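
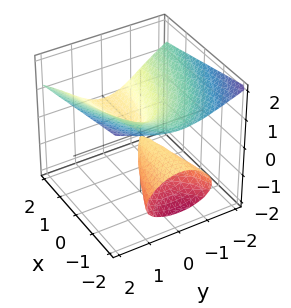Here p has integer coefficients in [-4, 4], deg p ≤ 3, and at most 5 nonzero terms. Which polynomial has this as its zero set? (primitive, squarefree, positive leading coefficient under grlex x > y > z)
z^3 + x*z - y^2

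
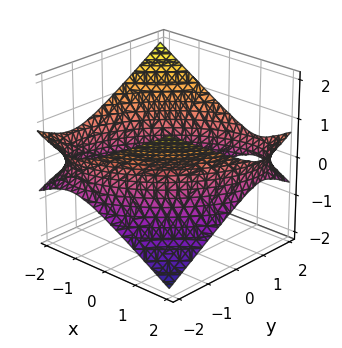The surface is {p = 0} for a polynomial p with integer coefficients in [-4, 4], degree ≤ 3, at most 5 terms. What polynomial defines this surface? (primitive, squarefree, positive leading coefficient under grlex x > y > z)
1. deg p = 2. A generic line meets the surface in up to 2 points.
2. From the visible intercepts: no z-intercept at any integer in the box.
3. Solving for integer coefficients yields p as stated.

x^2 - x*y + y^2 - 3*z^2 - 3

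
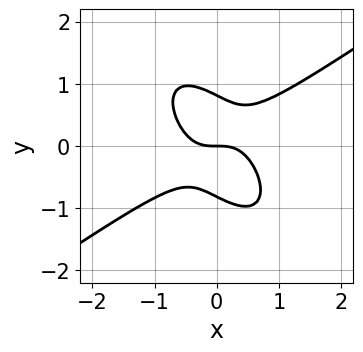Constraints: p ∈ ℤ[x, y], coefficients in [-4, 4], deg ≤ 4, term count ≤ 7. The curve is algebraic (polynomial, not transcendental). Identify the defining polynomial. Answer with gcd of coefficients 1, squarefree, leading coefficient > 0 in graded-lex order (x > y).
3*x^3 - x^2*y - 3*x*y^2 - 3*y^3 + 2*y

(a) deg p = 3. The shape is more complex than any degree-2 curve.
(b) Observable constraints: it crosses the y-axis at the gridline y = 0; one x-axis crossing is at x = 0.
(c) Putting this together gives p.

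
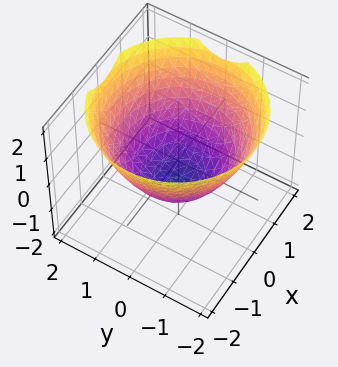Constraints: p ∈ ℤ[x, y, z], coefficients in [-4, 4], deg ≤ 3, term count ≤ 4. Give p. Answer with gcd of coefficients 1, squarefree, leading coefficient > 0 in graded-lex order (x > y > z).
Degree: no degree-1 surface has this shape, so deg p = 2.
Symmetry: every cross-section ⟂ z is a circle, so x, y appear only via x² + y².
Observable constraints: a circular section at z = 1 has radius between 1 and 2; it meets the z-axis at z = -1 (among the integer gridlines).
Assembling these constraints gives the stated polynomial.

2*x^2 + 2*y^2 - 3*z - 3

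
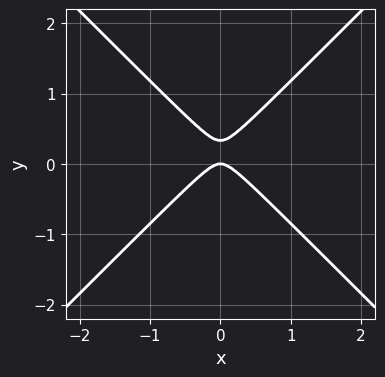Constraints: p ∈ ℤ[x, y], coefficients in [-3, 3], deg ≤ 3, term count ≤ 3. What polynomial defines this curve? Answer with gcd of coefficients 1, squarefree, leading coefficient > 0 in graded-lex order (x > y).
3*x^2 - 3*y^2 + y

First, deg p = 2. No degree-1 curve has this shape.
Then, symmetries: the x ↦ −x reflection is a symmetry, so x appears only in even powers.
Next, from the visible intercepts: one y-axis crossing is at y = 0; it crosses the x-axis at the gridline x = 0.
Finally, fitting integer coefficients to these (and the overall shape) gives p.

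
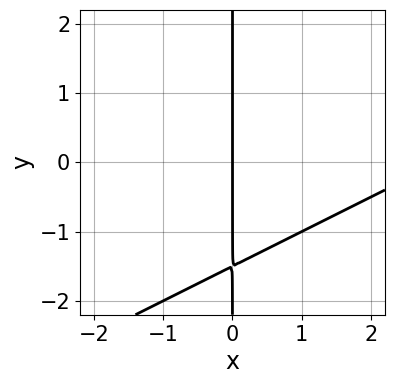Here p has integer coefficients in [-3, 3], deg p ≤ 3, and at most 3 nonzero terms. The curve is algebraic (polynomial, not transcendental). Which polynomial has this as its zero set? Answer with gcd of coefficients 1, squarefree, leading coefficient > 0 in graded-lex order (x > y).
x^2 - 2*x*y - 3*x

(a) Degree: a generic line meets the curve in up to 2 points, so deg p = 2.
(b) From the axis intercepts and sections: the visible y-axis segment lies entirely on the curve; it crosses the x-axis at the gridline x = 0.
(c) These observations pin down the coefficients.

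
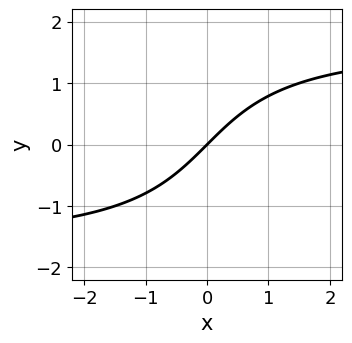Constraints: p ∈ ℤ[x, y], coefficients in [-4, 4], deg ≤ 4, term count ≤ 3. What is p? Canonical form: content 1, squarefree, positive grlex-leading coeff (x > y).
First, the degree is 3 — no degree-2 curve has this shape.
Next, against the integer gridlines: one x-axis crossing is at x = 0; one y-axis crossing is at y = 0.
Finally, matching integer coefficients to the picture gives p.

x*y^2 - 3*x + 3*y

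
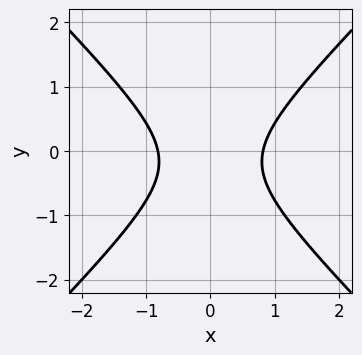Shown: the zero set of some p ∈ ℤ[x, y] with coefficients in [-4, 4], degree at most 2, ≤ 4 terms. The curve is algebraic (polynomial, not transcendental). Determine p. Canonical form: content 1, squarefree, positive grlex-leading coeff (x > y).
3*x^2 - 3*y^2 - y - 2

(a) The degree is 2 — the shape is more complex than any degree-1 curve.
(b) Symmetries: it's symmetric under x → −x, forcing even powers of x.
(c) From the visible intercepts: the curve avoids every integer y-axis point in the box.
(d) Assembling these constraints gives the stated polynomial.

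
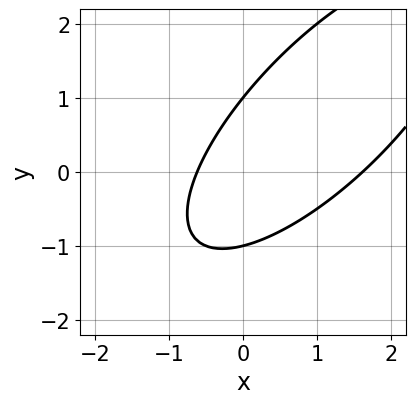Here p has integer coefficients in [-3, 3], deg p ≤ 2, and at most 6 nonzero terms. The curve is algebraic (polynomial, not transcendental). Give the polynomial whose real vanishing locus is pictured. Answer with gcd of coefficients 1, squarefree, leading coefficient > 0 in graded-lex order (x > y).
Degree: a generic line meets the curve in up to 2 points, so deg p = 2.
Checking where it meets the axes: the y-axis gridline crossings are at y ∈ {-1, 1}.
Solving for integer coefficients yields p as stated.

2*x^2 - 3*x*y + 2*y^2 - 2*x - 2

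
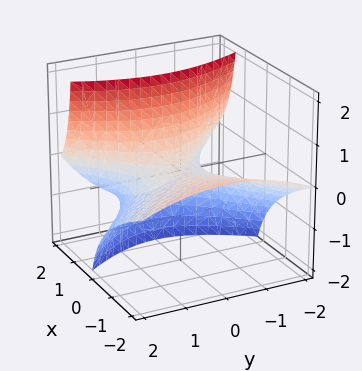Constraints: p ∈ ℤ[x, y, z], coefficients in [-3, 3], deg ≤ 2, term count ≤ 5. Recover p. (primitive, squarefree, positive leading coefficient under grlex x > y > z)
x^2 + 3*x*z - y^2 - 3*z

The degree is 2 — no degree-1 surface has this shape.
Checking where it meets the axes: it meets the x-axis at x = 0 (among the integer gridlines); it crosses the z-axis at the gridline z = 0; it crosses the y-axis at the gridline y = 0.
Solving for integer coefficients yields p as stated.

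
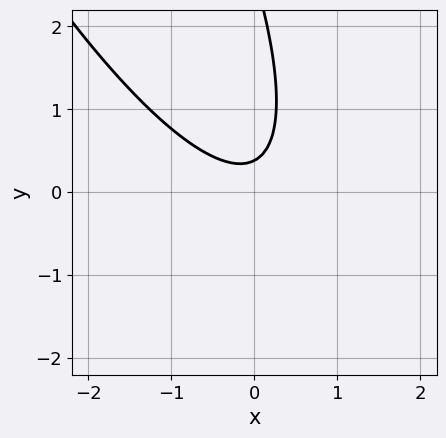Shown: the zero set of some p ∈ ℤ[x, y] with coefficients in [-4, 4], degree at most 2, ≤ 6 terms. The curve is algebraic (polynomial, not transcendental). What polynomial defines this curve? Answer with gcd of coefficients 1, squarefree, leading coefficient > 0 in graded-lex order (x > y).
First, degree: a generic line meets the curve in up to 2 points, so deg p = 2.
Then, against the integer gridlines: the curve avoids every integer x-axis point in the box.
Finally, the integer polynomial consistent with all of this is the stated p.

3*x^2 + 3*x*y + y^2 - 3*y + 1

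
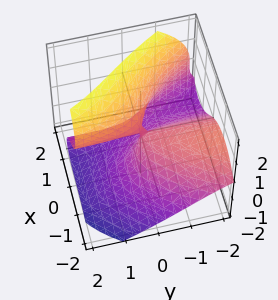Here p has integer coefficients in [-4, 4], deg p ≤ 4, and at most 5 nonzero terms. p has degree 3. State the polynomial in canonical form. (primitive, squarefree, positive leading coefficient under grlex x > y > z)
x^3 - z^3 + 2*x*y + 2*x*z + 2*y*z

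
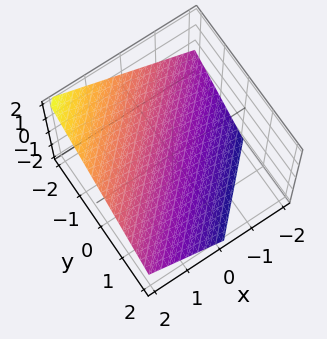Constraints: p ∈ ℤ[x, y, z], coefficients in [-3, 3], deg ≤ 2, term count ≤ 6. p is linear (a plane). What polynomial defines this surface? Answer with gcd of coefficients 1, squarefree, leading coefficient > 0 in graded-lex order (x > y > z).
2*x - 2*y - 3*z - 2

1. Degree: the surface is flat (a plane), so deg p = 1.
2. Reading off the gridlines: it crosses the x-axis at the gridline x = 1; it meets the y-axis at y = -1 (among the integer gridlines).
3. The integer polynomial consistent with all of this is the stated p.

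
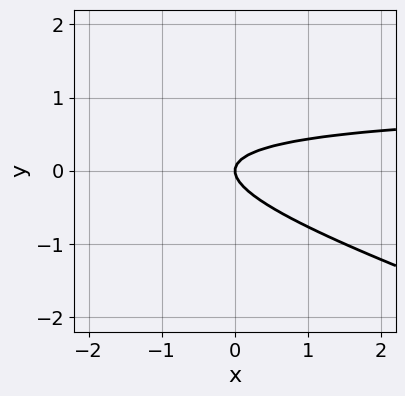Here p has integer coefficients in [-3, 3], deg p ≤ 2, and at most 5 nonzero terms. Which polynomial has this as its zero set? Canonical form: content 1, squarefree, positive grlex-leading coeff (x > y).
deg p = 2. A generic line meets the curve in up to 2 points.
From the visible intercepts: it meets the y-axis at y = 0 (among the integer gridlines); it crosses the x-axis at the gridline x = 0.
The integer polynomial consistent with all of this is the stated p.

x*y + 3*y^2 - x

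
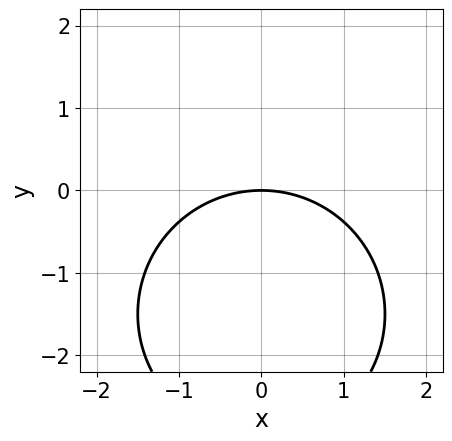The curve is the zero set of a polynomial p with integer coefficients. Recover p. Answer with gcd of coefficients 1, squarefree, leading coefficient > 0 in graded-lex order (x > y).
1. deg p = 2. No degree-1 curve has this shape.
2. Symmetries: the x ↦ −x reflection is a symmetry, so x appears only in even powers.
3. Observable constraints: it crosses the x-axis at the gridline x = 0; it meets the y-axis at y = 0 (among the integer gridlines).
4. Matching integer coefficients to the picture gives p.

x^2 + y^2 + 3*y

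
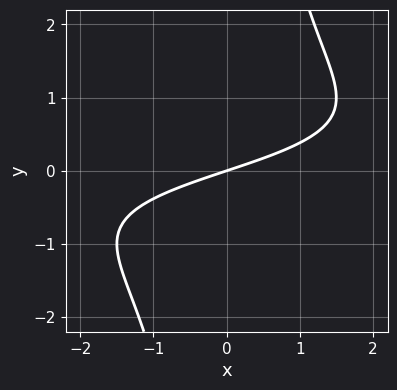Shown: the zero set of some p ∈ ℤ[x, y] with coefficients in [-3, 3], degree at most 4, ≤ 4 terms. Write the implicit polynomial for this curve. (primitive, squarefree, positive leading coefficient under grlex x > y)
1. Degree: the shape is more complex than any degree-2 curve, so deg p = 3.
2. From the axis intercepts and sections: it meets the y-axis at y = 0 (among the integer gridlines); it meets the x-axis at x = 0 (among the integer gridlines).
3. Matching integer coefficients to the picture gives p.

x*y^2 + x - 3*y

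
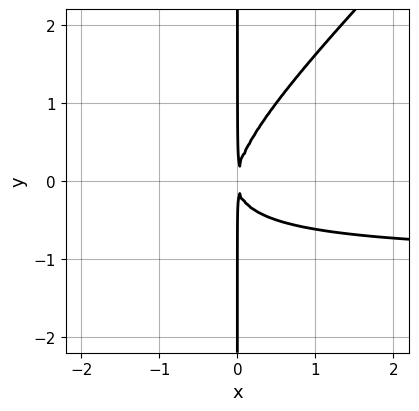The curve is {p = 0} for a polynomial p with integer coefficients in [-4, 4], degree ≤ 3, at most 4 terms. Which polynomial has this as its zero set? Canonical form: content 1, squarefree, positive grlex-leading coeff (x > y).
x^2*y - x*y^2 + x^2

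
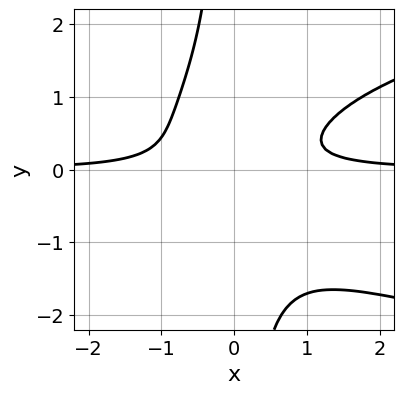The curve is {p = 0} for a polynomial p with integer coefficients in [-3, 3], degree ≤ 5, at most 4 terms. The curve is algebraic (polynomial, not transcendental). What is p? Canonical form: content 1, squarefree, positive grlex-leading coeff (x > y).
First, degree: a generic line meets the curve in up to 4 points, so deg p = 4.
Then, checking where it meets the axes: the curve avoids every integer y-axis point in the box; the curve avoids every integer x-axis point in the box.
Finally, the integer polynomial consistent with all of this is the stated p.

3*x*y^3 - 3*x^2*y + 3*y^2 + 1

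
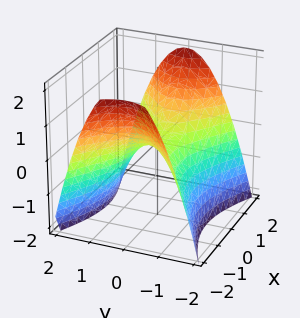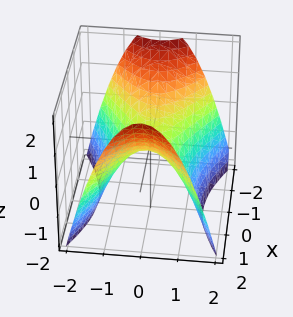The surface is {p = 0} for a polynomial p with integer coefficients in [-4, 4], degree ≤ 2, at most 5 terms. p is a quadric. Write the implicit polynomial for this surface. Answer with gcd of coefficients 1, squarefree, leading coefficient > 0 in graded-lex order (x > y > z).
(a) The degree is 2 — a saddle surface; a quadric.
(b) Symmetries: it's symmetric under x → −x, forcing even powers of x; it's symmetric under y → −y, forcing even powers of y.
(c) Against the integer gridlines: it meets the z-axis at z = 0 (among the integer gridlines); one y-axis crossing is at y = 0; it meets the x-axis at x = 0 (among the integer gridlines).
(d) Fitting integer coefficients to these (and the overall shape) gives p.

x^2 - 2*y^2 - 2*z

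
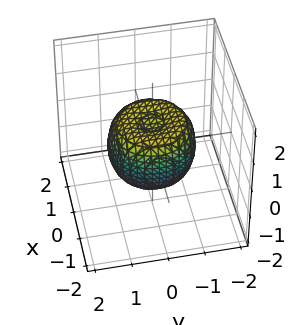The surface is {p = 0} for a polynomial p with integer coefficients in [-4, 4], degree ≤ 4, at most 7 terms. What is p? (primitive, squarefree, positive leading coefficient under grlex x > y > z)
2*x^4 + 4*x^2*y^2 + 2*y^4 - 2*x^2 - 2*y^2 + 2*z^2 - 1

1. Degree: no degree-3 surface has this shape, so deg p = 4.
2. Symmetry: every cross-section ⟂ z is a circle, so x, y appear only via x² + y².
3. Checking where it meets the axes: a circular section at z = 0 has radius between 1 and 2.
4. These observations pin down the coefficients.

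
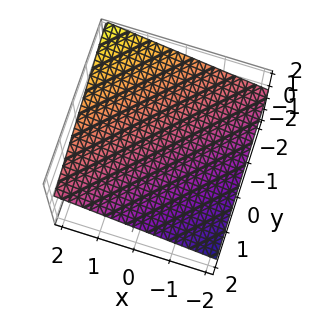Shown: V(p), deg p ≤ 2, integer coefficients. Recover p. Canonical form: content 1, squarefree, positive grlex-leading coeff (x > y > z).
x - y - 3*z + 2

Degree: the surface is flat (a plane), so deg p = 1.
Checking where it meets the axes: one y-axis crossing is at y = 2; one x-axis crossing is at x = -2.
Putting this together gives p.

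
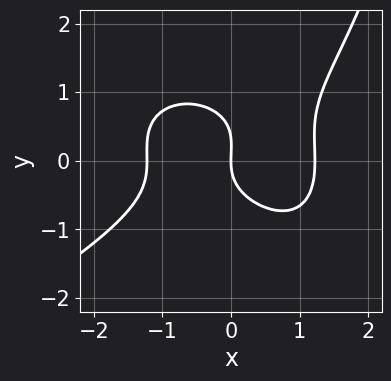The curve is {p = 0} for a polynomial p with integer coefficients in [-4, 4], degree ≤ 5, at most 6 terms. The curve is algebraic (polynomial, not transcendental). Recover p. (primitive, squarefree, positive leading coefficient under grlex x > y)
x*y^3 + 2*x^3 - 3*y^3 + y^2 - 3*x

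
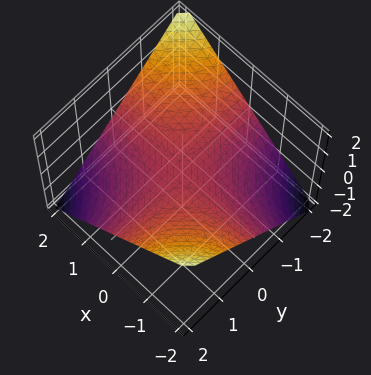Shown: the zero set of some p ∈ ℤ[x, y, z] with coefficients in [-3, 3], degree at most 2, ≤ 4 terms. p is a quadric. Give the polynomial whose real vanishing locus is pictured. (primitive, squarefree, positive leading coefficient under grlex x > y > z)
deg p = 2. A hyperbolic paraboloid; a quadric.
Against the integer gridlines: every point of the y-axis in the box is on the surface; it meets the z-axis at z = 0 (among the integer gridlines); the visible x-axis segment lies entirely on the surface.
The integer polynomial consistent with all of this is the stated p.

x*y + 2*z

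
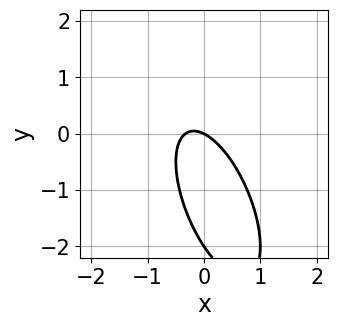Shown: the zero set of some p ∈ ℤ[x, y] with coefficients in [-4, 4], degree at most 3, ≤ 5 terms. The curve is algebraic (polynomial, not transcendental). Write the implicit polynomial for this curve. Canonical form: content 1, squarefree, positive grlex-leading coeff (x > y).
(a) deg p = 2. No degree-1 curve has this shape.
(b) Reading off the gridlines: it meets the x-axis at x = 0 (among the integer gridlines); the y-axis gridline crossings are at y ∈ {-2, 0}.
(c) These observations pin down the coefficients.

3*x^2 + 2*x*y + y^2 + x + 2*y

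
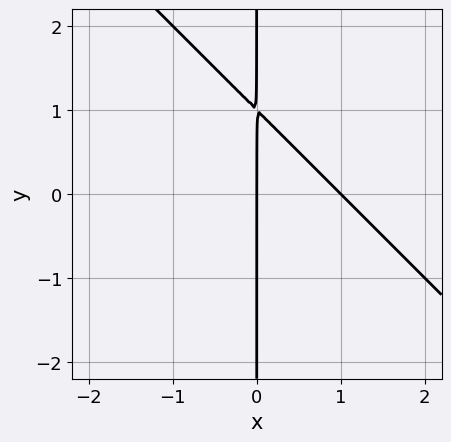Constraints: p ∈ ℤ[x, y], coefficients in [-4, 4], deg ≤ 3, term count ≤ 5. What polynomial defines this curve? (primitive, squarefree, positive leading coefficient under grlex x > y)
1. deg p = 2. No degree-1 curve has this shape.
2. From the visible intercepts: every point of the y-axis in the box is on the curve; the x-axis gridline crossings are at x ∈ {0, 1}.
3. The integer polynomial consistent with all of this is the stated p.

x^2 + x*y - x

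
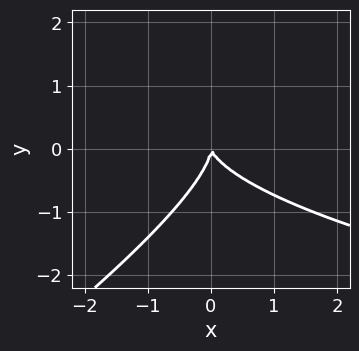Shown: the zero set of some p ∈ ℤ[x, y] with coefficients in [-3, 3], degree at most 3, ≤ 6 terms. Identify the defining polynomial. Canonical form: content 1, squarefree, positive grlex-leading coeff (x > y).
2*x*y^2 - 3*y^3 - 3*x^2 - x*y

1. deg p = 3.
2. Reading off the gridlines: it crosses the x-axis at the gridline x = 0; it crosses the y-axis at the gridline y = 0.
3. Assembling these constraints gives the stated polynomial.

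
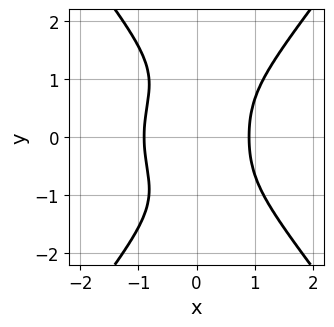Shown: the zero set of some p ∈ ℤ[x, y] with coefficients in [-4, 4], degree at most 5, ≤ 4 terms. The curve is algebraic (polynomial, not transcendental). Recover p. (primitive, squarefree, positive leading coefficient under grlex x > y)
Degree: a generic line meets the curve in up to 4 points, so deg p = 4.
Symmetries: it's symmetric under y → −y, forcing even powers of y.
Reading off the gridlines: it misses every integer gridline on the y-axis.
These observations pin down the coefficients.

3*x^4 - y^4 - 2*x*y^2 - 2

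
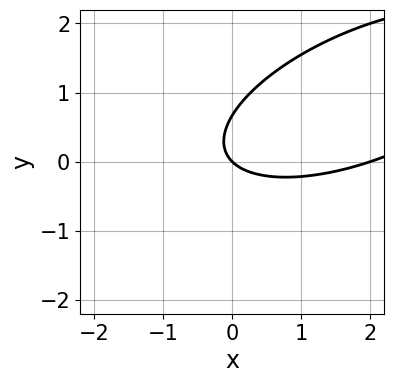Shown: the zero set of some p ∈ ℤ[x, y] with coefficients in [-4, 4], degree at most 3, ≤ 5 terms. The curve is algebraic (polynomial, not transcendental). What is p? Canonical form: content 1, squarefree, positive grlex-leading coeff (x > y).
deg p = 2. The shape is more complex than any degree-1 curve.
Checking where it meets the axes: it crosses the y-axis at the gridline y = 0; the x-axis gridline crossings are at x ∈ {0, 2}.
Putting this together gives p.

x^2 - 2*x*y + 3*y^2 - 2*x - 2*y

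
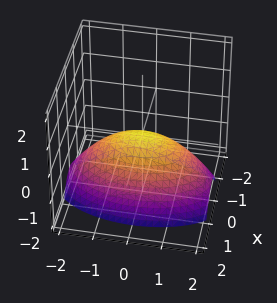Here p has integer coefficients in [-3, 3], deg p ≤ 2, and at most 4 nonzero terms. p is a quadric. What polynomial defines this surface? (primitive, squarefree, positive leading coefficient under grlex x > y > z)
3*x^2 + y^2 + 3*z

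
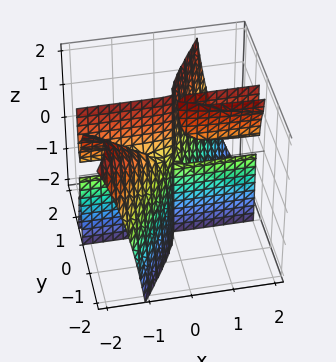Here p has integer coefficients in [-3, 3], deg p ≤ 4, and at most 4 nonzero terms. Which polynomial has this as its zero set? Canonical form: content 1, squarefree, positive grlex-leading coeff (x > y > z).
First, there are 2 components. They look like related sheets of one shape, so recover p as a whole.
Then, degree: no degree-2 surface has this shape, so deg p = 3.
Next, against the integer gridlines: every point of the z-axis in the box is on the surface; every point of the x-axis in the box is on the surface; it crosses the y-axis at the gridline y = 0.
Finally, assembling these constraints gives the stated polynomial.

3*x*y^2 + x*y*z - 2*y^3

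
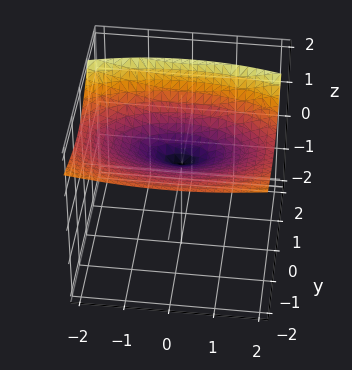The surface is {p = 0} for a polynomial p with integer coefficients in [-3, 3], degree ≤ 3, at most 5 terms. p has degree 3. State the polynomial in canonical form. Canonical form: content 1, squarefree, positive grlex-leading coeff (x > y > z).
2*y*z^2 - 2*z^3 + x^2 + 3*y^2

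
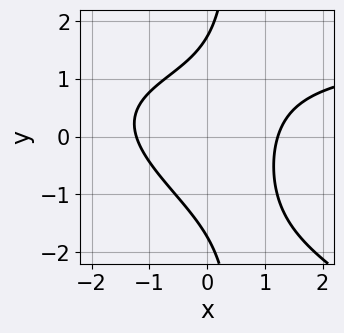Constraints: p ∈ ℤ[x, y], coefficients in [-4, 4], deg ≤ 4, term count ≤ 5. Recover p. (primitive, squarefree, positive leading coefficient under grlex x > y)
Degree: a generic line meets the curve in up to 3 points, so deg p = 3.
The integer polynomial consistent with all of this is the stated p.

x^2*y + 2*x*y^2 - 2*x^2 - y^2 + 3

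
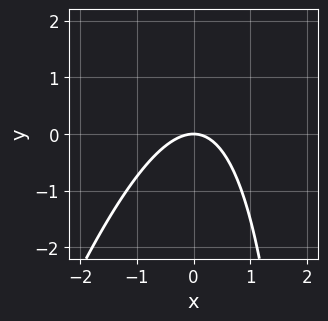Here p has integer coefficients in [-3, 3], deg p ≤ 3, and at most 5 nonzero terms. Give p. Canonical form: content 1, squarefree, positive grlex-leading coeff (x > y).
3*x^2 - x*y + 3*y

The degree is 2 — no degree-1 curve has this shape.
From the axis intercepts and sections: it meets the y-axis at y = 0 (among the integer gridlines); it meets the x-axis at x = 0 (among the integer gridlines).
These observations pin down the coefficients.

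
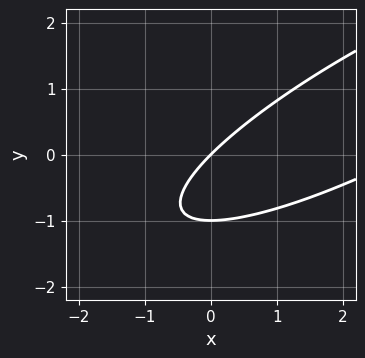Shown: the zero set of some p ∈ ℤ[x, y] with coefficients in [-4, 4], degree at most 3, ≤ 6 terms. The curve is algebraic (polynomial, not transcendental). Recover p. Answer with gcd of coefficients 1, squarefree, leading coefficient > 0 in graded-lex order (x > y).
The degree is 2 — no degree-1 curve has this shape.
From the visible intercepts: among the integer gridlines, it crosses the y-axis at y ∈ {-1, 0}; one x-axis crossing is at x = 0.
Solving for integer coefficients yields p as stated.

x^2 - 3*x*y + 3*y^2 - 3*x + 3*y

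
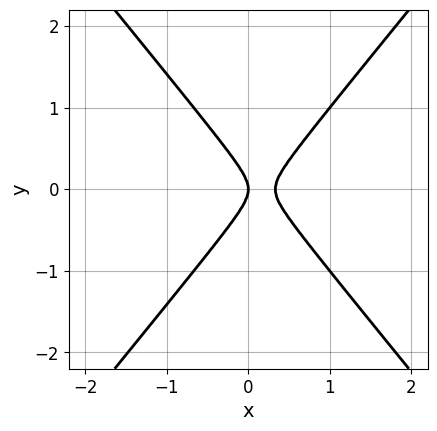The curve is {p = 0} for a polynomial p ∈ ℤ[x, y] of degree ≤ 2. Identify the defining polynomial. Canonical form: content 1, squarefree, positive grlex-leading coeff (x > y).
3*x^2 - 2*y^2 - x

(a) Degree: the shape is more complex than any degree-1 curve, so deg p = 2.
(b) Symmetries: the y ↦ −y reflection is a symmetry, so y appears only in even powers.
(c) From the visible intercepts: it meets the x-axis at x = 0 (among the integer gridlines); it meets the y-axis at y = 0 (among the integer gridlines).
(d) Solving for integer coefficients yields p as stated.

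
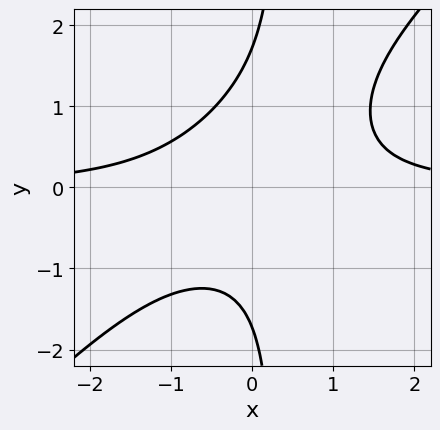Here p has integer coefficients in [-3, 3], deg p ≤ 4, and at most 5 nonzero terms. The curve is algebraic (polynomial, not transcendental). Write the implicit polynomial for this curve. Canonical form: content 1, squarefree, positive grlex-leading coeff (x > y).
3*x^2*y - 3*x*y^2 + y^2 - 3

First, degree: the shape is more complex than any degree-2 curve, so deg p = 3.
Next, observable constraints: the curve avoids every integer x-axis point in the box.
Finally, matching integer coefficients to the picture gives p.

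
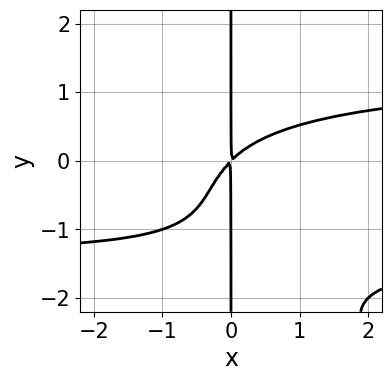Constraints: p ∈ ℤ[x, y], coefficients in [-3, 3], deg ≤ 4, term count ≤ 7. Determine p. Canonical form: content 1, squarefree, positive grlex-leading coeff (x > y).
x^2*y^2 + x*y^3 + 2*x*y^2 - 2*x^2 + 2*x*y

1. deg p = 4. No degree-3 curve has this shape.
2. Observable constraints: the visible y-axis segment lies entirely on the curve.
3. Matching integer coefficients to the picture gives p.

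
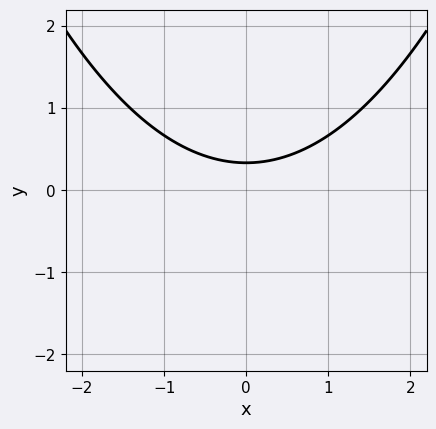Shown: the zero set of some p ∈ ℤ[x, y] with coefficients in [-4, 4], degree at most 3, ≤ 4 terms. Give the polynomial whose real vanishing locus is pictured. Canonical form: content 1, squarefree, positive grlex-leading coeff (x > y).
x^2 - 3*y + 1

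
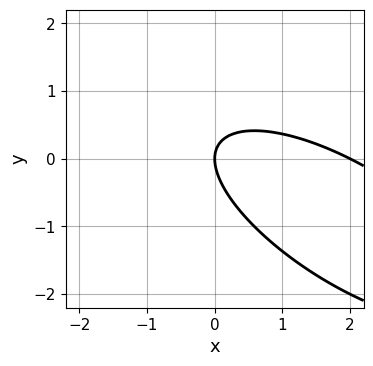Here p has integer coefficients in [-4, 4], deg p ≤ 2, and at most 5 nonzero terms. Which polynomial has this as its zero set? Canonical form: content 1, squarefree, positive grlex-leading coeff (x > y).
1. The degree is 2 — the shape is more complex than any degree-1 curve.
2. From the visible intercepts: the x-axis gridline crossings are at x ∈ {0, 2}; it crosses the y-axis at the gridline y = 0.
3. Matching integer coefficients to the picture gives p.

x^2 + 2*x*y + 2*y^2 - 2*x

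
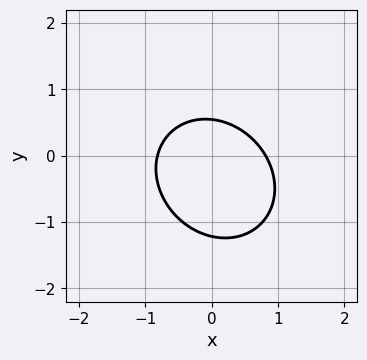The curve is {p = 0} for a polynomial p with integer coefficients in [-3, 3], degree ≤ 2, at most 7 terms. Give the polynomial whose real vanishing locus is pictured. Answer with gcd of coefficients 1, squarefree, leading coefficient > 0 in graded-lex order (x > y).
3*x^2 + x*y + 3*y^2 + 2*y - 2

(a) Degree: no degree-1 curve has this shape, so deg p = 2.
(b) Matching integer coefficients to the picture gives p.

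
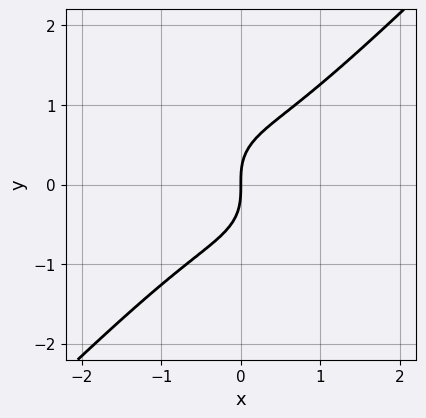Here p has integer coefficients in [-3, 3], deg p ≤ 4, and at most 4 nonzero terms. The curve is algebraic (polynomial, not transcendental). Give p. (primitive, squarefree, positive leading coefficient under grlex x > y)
First, the degree is 3 — no degree-2 curve has this shape.
Then, reading off the gridlines: one y-axis crossing is at y = 0; one x-axis crossing is at x = 0.
Finally, matching integer coefficients to the picture gives p.

x^3 - y^3 + x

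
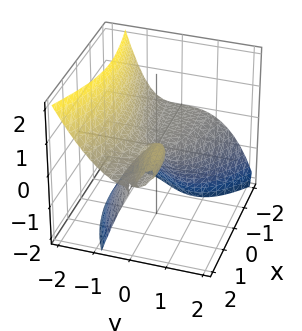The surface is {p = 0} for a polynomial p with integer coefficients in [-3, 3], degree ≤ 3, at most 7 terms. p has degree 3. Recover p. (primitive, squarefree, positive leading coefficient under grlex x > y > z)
1. The degree is 3 — the shape is more complex than any degree-2 surface.
2. Against the integer gridlines: it meets the z-axis at z = 0 (among the integer gridlines); it crosses the y-axis at the gridline y = 0.
3. Together with the visible shape, these determine p as stated. Check: (-2, 0, 0) on the x-axis lies on the surface, and p(-2, 0, 0) = 0. ✓

x^2*z - 2*x*y*z + 3*y^3 - 2*x*z + 2*z^2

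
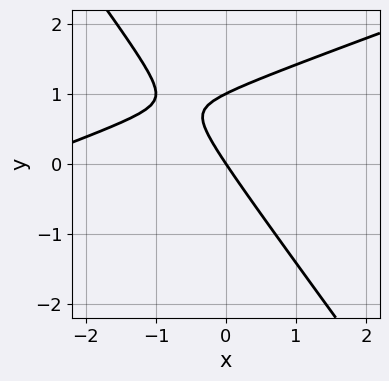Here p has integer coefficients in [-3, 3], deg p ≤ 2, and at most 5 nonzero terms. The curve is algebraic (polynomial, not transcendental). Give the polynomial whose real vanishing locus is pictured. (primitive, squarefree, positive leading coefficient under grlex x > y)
The degree is 2 — a generic line meets the curve in up to 2 points.
Observable constraints: one x-axis crossing is at x = 0; the y-axis gridline crossings are at y ∈ {0, 1}.
Assembling these constraints gives the stated polynomial.

x^2 - 2*x*y - 2*y^2 + 3*x + 2*y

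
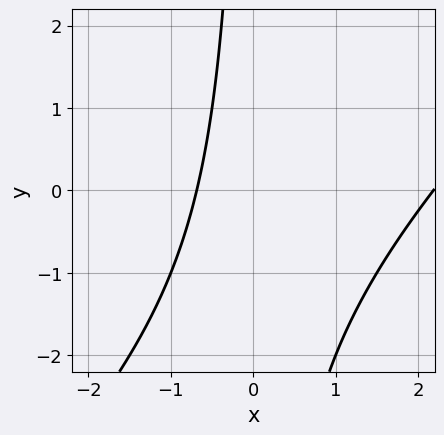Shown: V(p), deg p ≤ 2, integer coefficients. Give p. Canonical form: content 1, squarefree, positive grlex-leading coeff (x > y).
Degree: no degree-1 curve has this shape, so deg p = 2.
Against the integer gridlines: it misses every integer gridline on the y-axis.
Solving for integer coefficients yields p as stated.

2*x^2 - 2*x*y - 3*x - 3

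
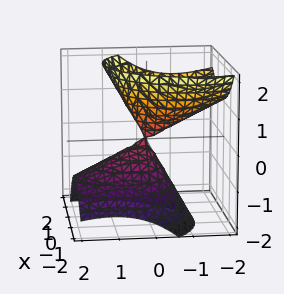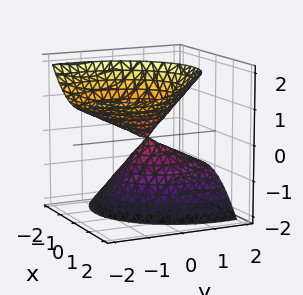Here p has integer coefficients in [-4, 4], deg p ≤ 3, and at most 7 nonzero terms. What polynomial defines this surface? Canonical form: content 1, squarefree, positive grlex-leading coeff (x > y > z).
There are 2 components. They look like related sheets of one shape, so recover p as a whole.
The degree is 2 — no degree-1 surface has this shape.
Against the integer gridlines: it crosses the z-axis at the gridline z = 0; one x-axis crossing is at x = 0; one y-axis crossing is at y = 0.
These observations pin down the coefficients.

3*x^2 - 2*x*z + 2*y^2 + 3*y*z - 2*z^2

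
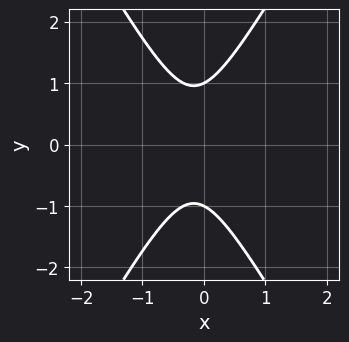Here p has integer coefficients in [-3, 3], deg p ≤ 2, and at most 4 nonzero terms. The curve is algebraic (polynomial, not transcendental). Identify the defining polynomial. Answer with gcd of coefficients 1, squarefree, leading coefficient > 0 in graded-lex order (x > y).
1. Degree: no degree-1 curve has this shape, so deg p = 2.
2. Symmetries: it's symmetric under y → −y, forcing even powers of y.
3. From the visible intercepts: the curve avoids every integer x-axis point in the box; the y-axis gridline crossings are at y ∈ {-1, 1}.
4. Assembling these constraints gives the stated polynomial.

3*x^2 - y^2 + x + 1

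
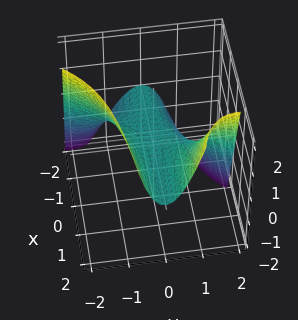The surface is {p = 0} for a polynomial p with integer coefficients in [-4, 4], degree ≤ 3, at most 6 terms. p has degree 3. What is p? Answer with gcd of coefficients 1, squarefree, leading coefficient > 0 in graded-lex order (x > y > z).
1. Degree: a generic line meets the surface in up to 3 points, so deg p = 3.
2. Reading off the gridlines: every point of the x-axis in the box is on the surface; the y-axis gridline crossings are at y ∈ {0, 1}; it meets the z-axis at z = 0 (among the integer gridlines).
3. Assembling these constraints gives the stated polynomial.

2*x*y^2 - y^3 + y^2 - 2*z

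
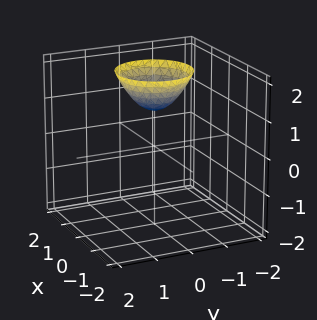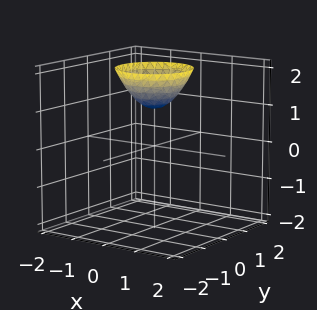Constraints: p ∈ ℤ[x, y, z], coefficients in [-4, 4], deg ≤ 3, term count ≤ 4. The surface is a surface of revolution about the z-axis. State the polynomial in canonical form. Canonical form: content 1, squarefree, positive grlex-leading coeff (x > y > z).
x^2 + y^2 - z + 1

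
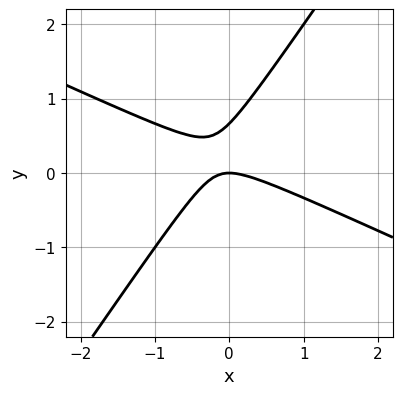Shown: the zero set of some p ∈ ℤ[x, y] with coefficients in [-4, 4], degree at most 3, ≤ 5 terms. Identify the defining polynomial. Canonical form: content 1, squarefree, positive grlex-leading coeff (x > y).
(a) Degree: a generic line meets the curve in up to 2 points, so deg p = 2.
(b) From the visible intercepts: one y-axis crossing is at y = 0; it crosses the x-axis at the gridline x = 0.
(c) Together with the visible shape, these determine p as stated.

2*x^2 + 3*x*y - 3*y^2 + 2*y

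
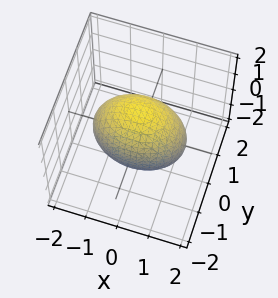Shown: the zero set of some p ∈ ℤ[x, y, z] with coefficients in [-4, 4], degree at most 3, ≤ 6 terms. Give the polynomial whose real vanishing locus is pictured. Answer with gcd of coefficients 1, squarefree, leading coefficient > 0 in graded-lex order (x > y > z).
(a) Degree: bounded and convex; a quadric, so deg p = 2.
(b) Symmetries: mirror symmetry x ↦ −x ⇒ only even powers of x; the z ↦ −z reflection is a symmetry, so z appears only in even powers; it's symmetric under y → −y, forcing even powers of y.
(c) From the visible intercepts: the y-axis gridline crossings are at y ∈ {-1, 1}.
(d) Fitting integer coefficients to these (and the overall shape) gives p.

x^2 + 2*y^2 + z^2 - 2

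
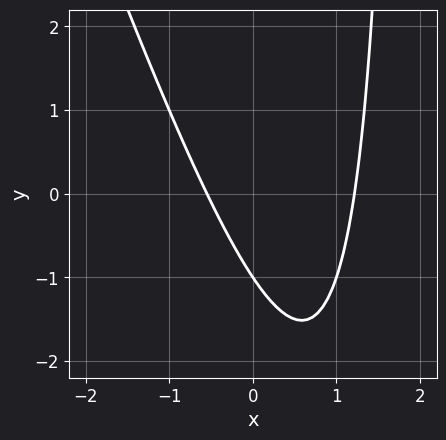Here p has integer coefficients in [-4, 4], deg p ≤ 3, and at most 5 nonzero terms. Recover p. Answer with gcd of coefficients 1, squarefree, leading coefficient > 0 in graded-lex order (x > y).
deg p = 2.
Observable constraints: it meets the y-axis at y = -1 (among the integer gridlines).
Putting this together gives p.

3*x^2 + x*y - 2*x - 2*y - 2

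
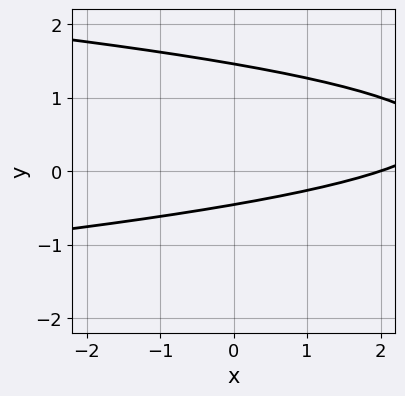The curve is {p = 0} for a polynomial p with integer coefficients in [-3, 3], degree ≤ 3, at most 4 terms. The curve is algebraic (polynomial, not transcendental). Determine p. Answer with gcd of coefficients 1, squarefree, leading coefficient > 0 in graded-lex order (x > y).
3*y^2 + x - 3*y - 2

(a) deg p = 2.
(b) Observable constraints: it meets the x-axis at x = 2 (among the integer gridlines).
(c) Putting this together gives p.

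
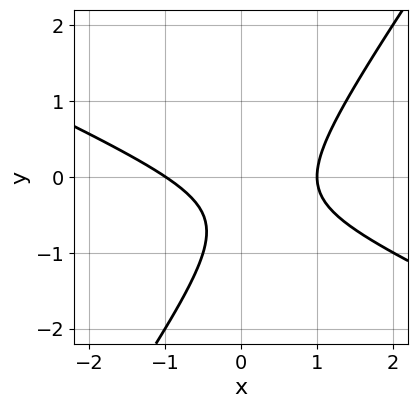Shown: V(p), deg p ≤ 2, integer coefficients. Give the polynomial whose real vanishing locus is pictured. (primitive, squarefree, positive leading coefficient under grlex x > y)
2*x^2 + 3*x*y - 3*y^2 - 3*y - 2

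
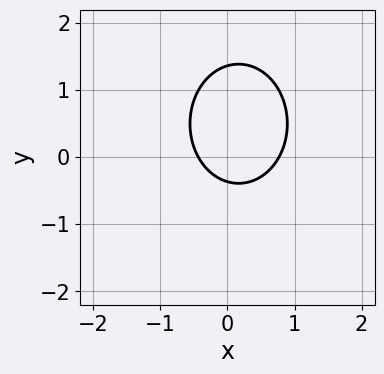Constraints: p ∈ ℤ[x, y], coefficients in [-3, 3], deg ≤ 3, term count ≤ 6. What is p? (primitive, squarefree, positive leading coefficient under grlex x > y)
1. The degree is 2 — the shape is more complex than any degree-1 curve.
2. Solving for integer coefficients yields p as stated.

3*x^2 + 2*y^2 - x - 2*y - 1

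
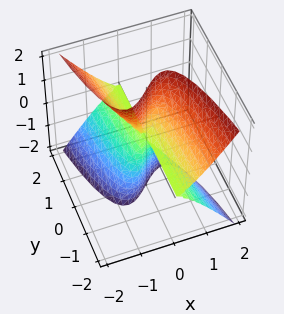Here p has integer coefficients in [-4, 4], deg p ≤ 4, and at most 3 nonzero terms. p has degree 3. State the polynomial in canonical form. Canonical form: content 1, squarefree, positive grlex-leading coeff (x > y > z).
3*x^3 - x*z^2 + y*z^2

deg p = 3.
Reading off the gridlines: it meets the x-axis at x = 0 (among the integer gridlines); the visible y-axis segment lies entirely on the surface; every point of the z-axis in the box is on the surface.
Fitting integer coefficients to these (and the overall shape) gives p.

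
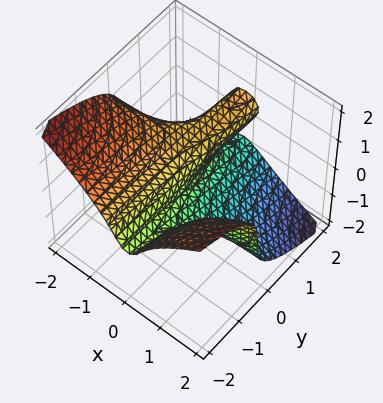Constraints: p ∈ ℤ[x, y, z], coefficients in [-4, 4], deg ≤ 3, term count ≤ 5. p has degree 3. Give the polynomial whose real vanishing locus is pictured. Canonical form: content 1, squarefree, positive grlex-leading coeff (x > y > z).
3*x^2*y + 3*z^3 - y*z + 2*x

(a) Degree: a generic line meets the surface in up to 3 points, so deg p = 3.
(b) Observable constraints: every point of the y-axis in the box is on the surface; one z-axis crossing is at z = 0.
(c) These observations pin down the coefficients.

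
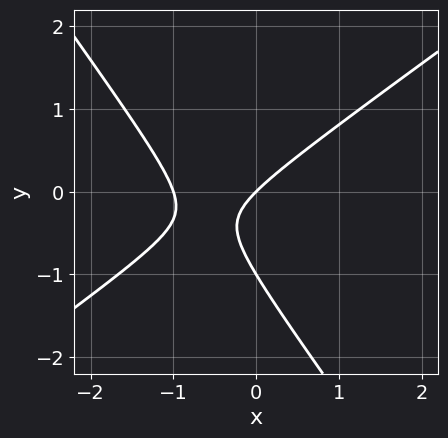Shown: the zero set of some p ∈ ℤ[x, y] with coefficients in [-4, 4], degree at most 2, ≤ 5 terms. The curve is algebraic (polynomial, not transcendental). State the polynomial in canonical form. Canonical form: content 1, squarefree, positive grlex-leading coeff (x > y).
(a) Degree: the shape is more complex than any degree-1 curve, so deg p = 2.
(b) Against the integer gridlines: among the integer gridlines, it crosses the x-axis at x ∈ {-1, 0}; the y-axis gridline crossings are at y ∈ {-1, 0}.
(c) Together with the visible shape, these determine p as stated.

3*x^2 - 2*x*y - 3*y^2 + 3*x - 3*y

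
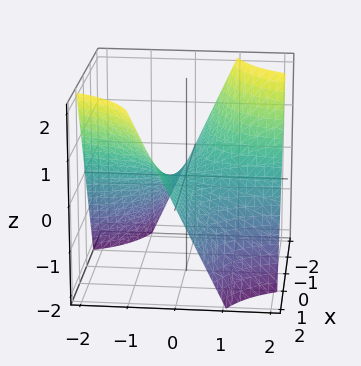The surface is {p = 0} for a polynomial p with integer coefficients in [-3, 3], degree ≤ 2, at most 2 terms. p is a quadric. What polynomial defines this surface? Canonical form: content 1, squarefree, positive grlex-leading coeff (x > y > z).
1. Degree: a saddle surface; a quadric, so deg p = 2.
2. Checking where it meets the axes: one z-axis crossing is at z = 0; the visible y-axis segment lies entirely on the surface.
3. Assembling these constraints gives the stated polynomial. Check: (-1, 0, 0) on the x-axis lies on the surface, and p(-1, 0, 0) = 0. ✓

x*y + z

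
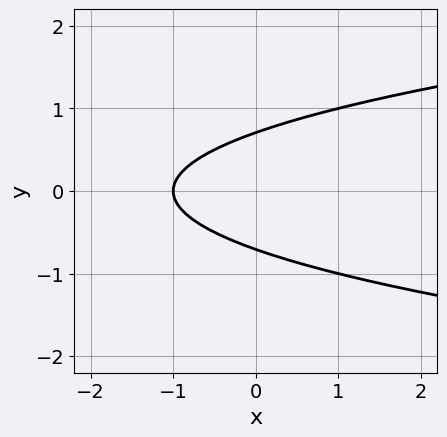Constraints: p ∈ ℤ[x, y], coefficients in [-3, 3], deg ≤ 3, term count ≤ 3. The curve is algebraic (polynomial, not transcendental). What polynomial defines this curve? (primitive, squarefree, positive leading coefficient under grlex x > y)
2*y^2 - x - 1

1. Degree: a generic line meets the curve in up to 2 points, so deg p = 2.
2. Symmetries: the y ↦ −y reflection is a symmetry, so y appears only in even powers.
3. Against the integer gridlines: it crosses the x-axis at the gridline x = -1.
4. Together with the visible shape, these determine p as stated.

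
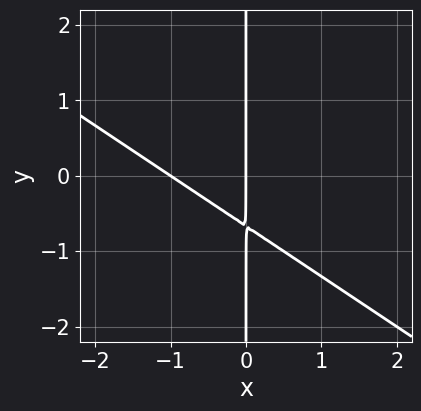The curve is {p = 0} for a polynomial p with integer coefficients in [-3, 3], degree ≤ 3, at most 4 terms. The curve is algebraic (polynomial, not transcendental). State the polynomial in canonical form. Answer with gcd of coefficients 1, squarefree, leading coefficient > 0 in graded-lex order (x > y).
2*x^2 + 3*x*y + 2*x

(a) deg p = 2. A generic line meets the curve in up to 2 points.
(b) Reading off the gridlines: the x-axis gridline crossings are at x ∈ {-1, 0}; every point of the y-axis in the box is on the curve.
(c) Matching integer coefficients to the picture gives p.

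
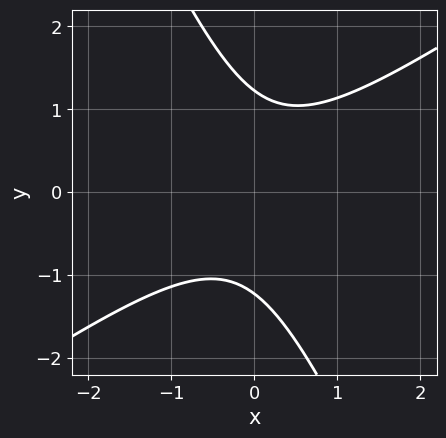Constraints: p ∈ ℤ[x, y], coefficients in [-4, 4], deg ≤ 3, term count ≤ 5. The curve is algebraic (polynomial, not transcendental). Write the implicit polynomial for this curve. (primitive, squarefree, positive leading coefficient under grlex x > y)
(a) The degree is 2 — a generic line meets the curve in up to 2 points.
(b) Reading off the gridlines: no x-intercept at any integer in the box.
(c) The integer polynomial consistent with all of this is the stated p.

3*x^2 - 3*x*y - 2*y^2 + 3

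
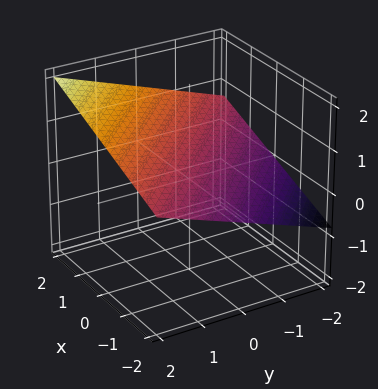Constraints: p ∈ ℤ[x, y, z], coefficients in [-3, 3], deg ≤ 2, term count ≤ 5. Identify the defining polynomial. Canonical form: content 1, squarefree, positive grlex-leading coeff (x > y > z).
1. Degree: every cross-section is a straight line — this is a plane, so deg p = 1.
2. Observable constraints: one x-axis crossing is at x = -2; it crosses the y-axis at the gridline y = -2.
3. Matching integer coefficients to the picture gives p.

x + y - 3*z + 2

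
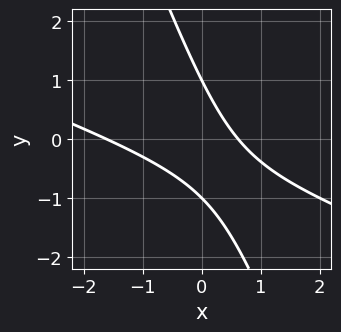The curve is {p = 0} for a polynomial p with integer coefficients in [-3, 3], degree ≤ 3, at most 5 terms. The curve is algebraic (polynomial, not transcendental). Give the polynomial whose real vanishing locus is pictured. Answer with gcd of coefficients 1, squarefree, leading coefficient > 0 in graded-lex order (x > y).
x^2 + 3*x*y + y^2 + x - 1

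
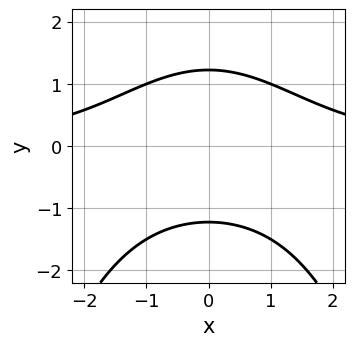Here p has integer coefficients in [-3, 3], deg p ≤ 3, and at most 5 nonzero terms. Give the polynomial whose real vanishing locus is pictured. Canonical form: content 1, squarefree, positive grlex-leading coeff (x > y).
x^2*y + 2*y^2 - 3

deg p = 3.
Symmetries: it's symmetric under x → −x, forcing even powers of x.
Observable constraints: no x-intercept at any integer in the box.
Together with the visible shape, these determine p as stated.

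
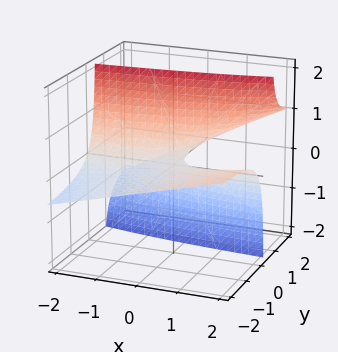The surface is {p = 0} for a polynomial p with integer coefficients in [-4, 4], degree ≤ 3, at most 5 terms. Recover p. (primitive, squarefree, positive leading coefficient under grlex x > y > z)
First, deg p = 2. The shape is more complex than any degree-1 surface.
Next, against the integer gridlines: the visible y-axis segment lies entirely on the surface; the visible x-axis segment lies entirely on the surface; it crosses the z-axis at the gridline z = 0.
Finally, fitting integer coefficients to these (and the overall shape) gives p.

x*y - 3*y*z + 2*z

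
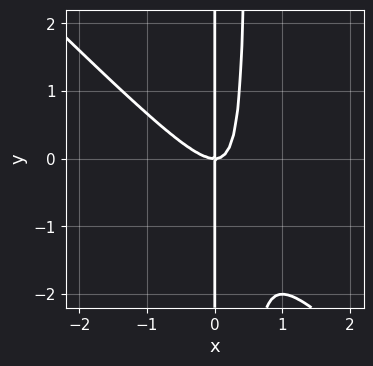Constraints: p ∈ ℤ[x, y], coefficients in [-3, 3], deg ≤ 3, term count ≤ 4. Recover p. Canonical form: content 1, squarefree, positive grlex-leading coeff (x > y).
(a) deg p = 3.
(b) From the visible intercepts: the visible y-axis segment lies entirely on the curve; it meets the x-axis at x = 0 (among the integer gridlines).
(c) The integer polynomial consistent with all of this is the stated p.

2*x^3 + 2*x^2*y - x*y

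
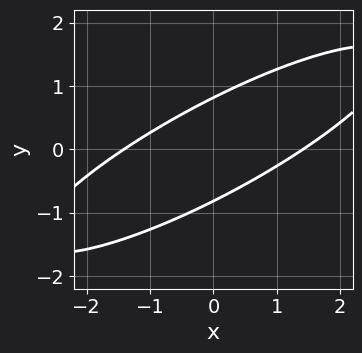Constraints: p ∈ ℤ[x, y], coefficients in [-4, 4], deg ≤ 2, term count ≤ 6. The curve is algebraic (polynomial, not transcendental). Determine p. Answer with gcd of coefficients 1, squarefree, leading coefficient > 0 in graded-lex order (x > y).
x^2 - 3*x*y + 3*y^2 - 2

1. The degree is 2 — no degree-1 curve has this shape.
2. Putting this together gives p.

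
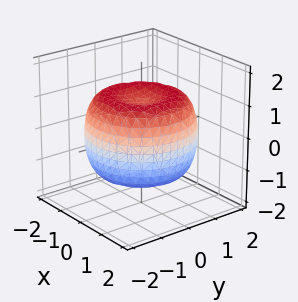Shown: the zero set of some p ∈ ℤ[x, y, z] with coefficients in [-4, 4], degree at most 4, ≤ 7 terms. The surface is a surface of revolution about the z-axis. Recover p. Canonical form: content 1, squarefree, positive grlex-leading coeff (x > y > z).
1. The degree is 4 — the shape is more complex than any degree-3 surface.
2. By symmetry, the z-axis is an axis of rotation, so x and y enter only as x² + y².
3. From the axis intercepts and sections: a circular section at z = 1 has radius between 1 and 2; the z-axis gridline crossings are at z ∈ {-1, 1}.
4. Putting this together gives p.

x^4 + 2*x^2*y^2 + y^4 - 2*x^2 - 2*y^2 + 2*z^2 - 2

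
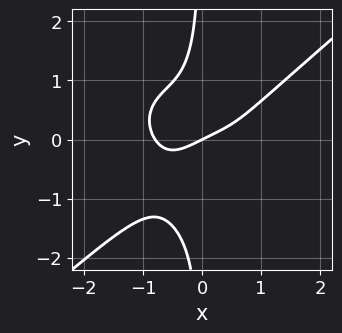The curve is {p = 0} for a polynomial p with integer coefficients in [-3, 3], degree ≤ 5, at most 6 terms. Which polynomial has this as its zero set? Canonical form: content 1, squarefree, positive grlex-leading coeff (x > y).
2*x^4 - 3*x*y^3 - 2*x*y^2 + x - 2*y

1. deg p = 4. The shape is more complex than any degree-3 curve.
2. Observable constraints: it crosses the y-axis at the gridline y = 0; it meets the x-axis at x = 0 (among the integer gridlines).
3. The integer polynomial consistent with all of this is the stated p.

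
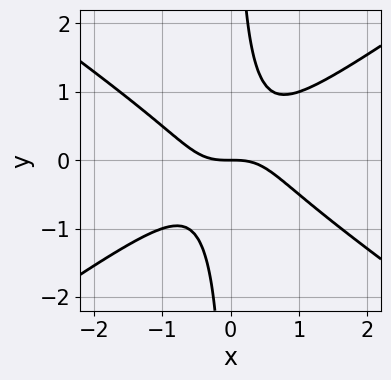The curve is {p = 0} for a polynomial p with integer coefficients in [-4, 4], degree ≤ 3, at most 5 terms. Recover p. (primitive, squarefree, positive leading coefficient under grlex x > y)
x^3 - 2*x*y^2 + y

(a) deg p = 3. The shape is more complex than any degree-2 curve.
(b) From the axis intercepts and sections: it crosses the y-axis at the gridline y = 0; it crosses the x-axis at the gridline x = 0.
(c) Together with the visible shape, these determine p as stated.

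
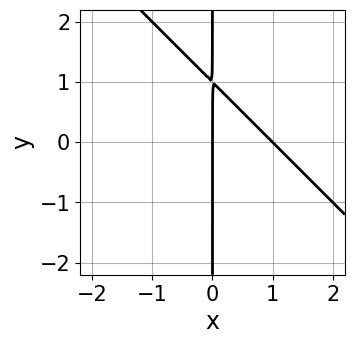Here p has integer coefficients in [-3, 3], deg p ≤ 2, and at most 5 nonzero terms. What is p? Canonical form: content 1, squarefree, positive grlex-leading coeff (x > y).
x^2 + x*y - x

(a) Degree: no degree-1 curve has this shape, so deg p = 2.
(b) Checking where it meets the axes: among the integer gridlines, it crosses the x-axis at x ∈ {0, 1}; the visible y-axis segment lies entirely on the curve.
(c) Putting this together gives p.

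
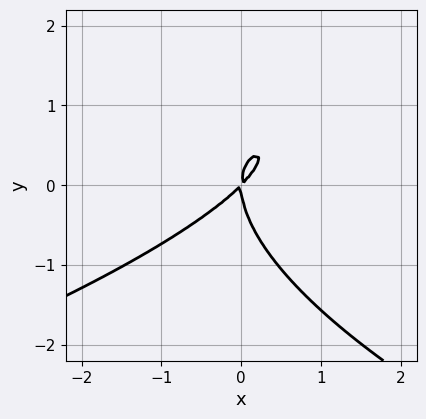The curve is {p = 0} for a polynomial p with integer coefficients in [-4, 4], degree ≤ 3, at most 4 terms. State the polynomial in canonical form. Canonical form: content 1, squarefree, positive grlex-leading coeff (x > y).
2*y^3 + 3*x^2 - 3*x*y

deg p = 3.
Against the integer gridlines: it crosses the y-axis at the gridline y = 0; it crosses the x-axis at the gridline x = 0.
Assembling these constraints gives the stated polynomial.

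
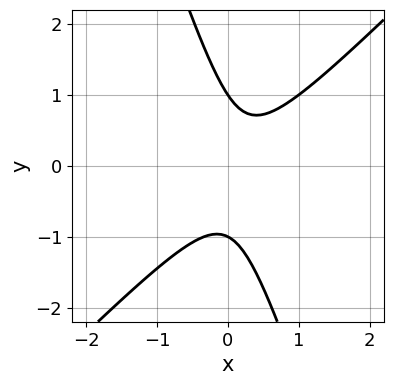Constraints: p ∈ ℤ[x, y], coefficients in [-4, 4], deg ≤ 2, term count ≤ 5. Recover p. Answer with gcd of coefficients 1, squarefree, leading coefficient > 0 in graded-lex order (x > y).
(a) Degree: the shape is more complex than any degree-1 curve, so deg p = 2.
(b) From the visible intercepts: the y-axis gridline crossings are at y ∈ {-1, 1}; the curve avoids every integer x-axis point in the box.
(c) Fitting integer coefficients to these (and the overall shape) gives p.

3*x^2 - 2*x*y - y^2 - x + 1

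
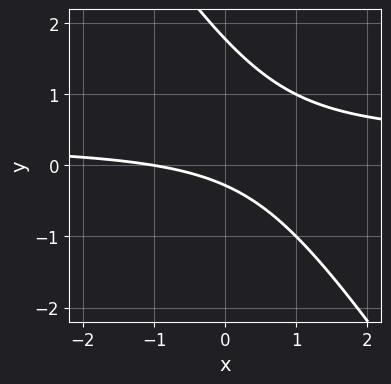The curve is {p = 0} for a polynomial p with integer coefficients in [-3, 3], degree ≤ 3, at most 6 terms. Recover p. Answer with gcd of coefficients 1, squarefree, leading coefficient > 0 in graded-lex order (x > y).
1. Degree: no degree-1 curve has this shape, so deg p = 2.
2. Reading off the gridlines: it crosses the x-axis at the gridline x = -1.
3. The integer polynomial consistent with all of this is the stated p.

3*x*y + 2*y^2 - x - 3*y - 1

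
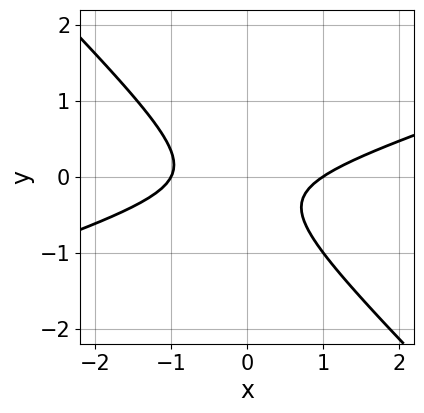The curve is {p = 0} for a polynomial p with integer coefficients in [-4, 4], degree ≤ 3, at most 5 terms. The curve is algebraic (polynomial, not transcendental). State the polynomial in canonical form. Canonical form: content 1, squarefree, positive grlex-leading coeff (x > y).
First, degree: the shape is more complex than any degree-1 curve, so deg p = 2.
Next, from the visible intercepts: the x-axis gridline crossings are at x ∈ {-1, 1}; it misses every integer gridline on the y-axis.
Finally, putting this together gives p.

x^2 - 2*x*y - 3*y^2 - y - 1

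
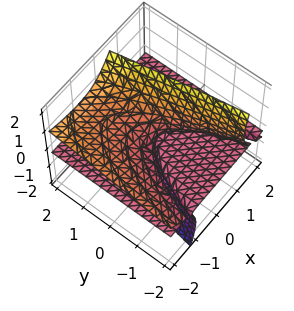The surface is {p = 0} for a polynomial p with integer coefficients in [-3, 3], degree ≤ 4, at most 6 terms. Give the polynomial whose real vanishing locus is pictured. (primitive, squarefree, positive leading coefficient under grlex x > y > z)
1. deg p = 3.
2. From the visible intercepts: the visible y-axis segment lies entirely on the surface; one z-axis crossing is at z = 0.
3. Solving for integer coefficients yields p as stated.

x^2*z + 2*x*z^2 - z^3 + y*z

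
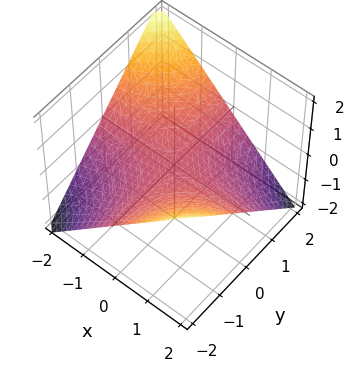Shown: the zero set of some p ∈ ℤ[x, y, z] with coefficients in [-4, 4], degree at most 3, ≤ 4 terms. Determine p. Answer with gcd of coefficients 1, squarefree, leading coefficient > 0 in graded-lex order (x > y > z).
First, deg p = 2. A saddle surface; a quadric.
Next, from the axis intercepts and sections: every point of the y-axis in the box is on the surface; it meets the z-axis at z = 0 (among the integer gridlines); every point of the x-axis in the box is on the surface.
Finally, matching integer coefficients to the picture gives p.

x*y + 2*z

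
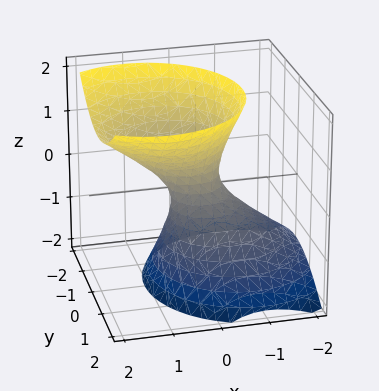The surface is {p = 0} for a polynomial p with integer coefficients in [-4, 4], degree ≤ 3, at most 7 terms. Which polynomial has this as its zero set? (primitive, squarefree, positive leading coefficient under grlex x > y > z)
1. deg p = 2.
2. Checking where it meets the axes: no z-intercept at any integer in the box.
3. The integer polynomial consistent with all of this is the stated p.

3*x^2 - 3*x*z + 3*y^2 - 2*z^2 - 1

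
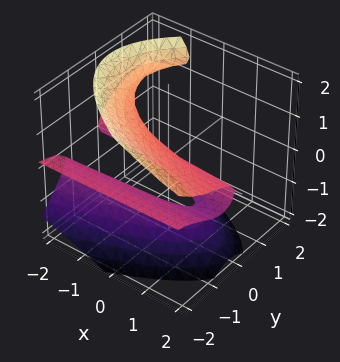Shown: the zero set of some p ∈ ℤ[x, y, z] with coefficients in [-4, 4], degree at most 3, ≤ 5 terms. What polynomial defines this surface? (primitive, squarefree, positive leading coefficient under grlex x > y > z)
3*x*z^2 - 3*y^2*z + 3*z^3 + 2*y^2 + 3*y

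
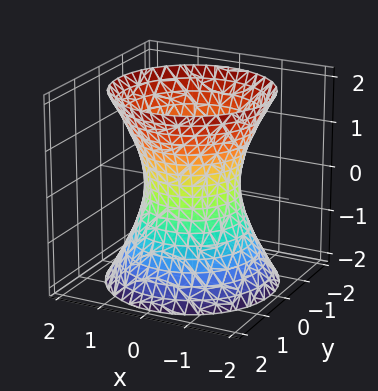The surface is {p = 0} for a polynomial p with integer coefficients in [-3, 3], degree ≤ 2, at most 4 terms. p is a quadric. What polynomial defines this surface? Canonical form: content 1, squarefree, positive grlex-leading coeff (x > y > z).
(a) deg p = 2. One connected sheet with a waist; a quadric.
(b) Symmetries: it's symmetric under z → −z, forcing even powers of z; the surface is invariant under rotation about z: p = q(x² + y², z).
(c) Reading off the gridlines: the surface avoids every integer z-axis point in the box; among the integer gridlines, it crosses the x-axis at x ∈ {-1, 1}; the y-axis gridline crossings are at y ∈ {-1, 1}; a circular section at z = -2 has radius between 1 and 2.
(d) Fitting integer coefficients to these (and the overall shape) gives p.

2*x^2 + 2*y^2 - z^2 - 2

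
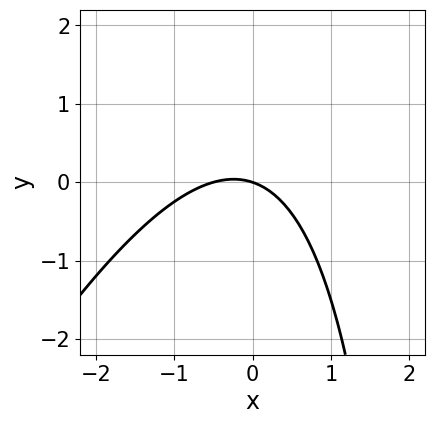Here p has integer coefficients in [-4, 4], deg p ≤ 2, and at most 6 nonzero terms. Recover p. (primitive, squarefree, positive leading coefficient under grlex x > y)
2*x^2 - x*y + x + 3*y

1. Degree: the shape is more complex than any degree-1 curve, so deg p = 2.
2. From the axis intercepts and sections: one y-axis crossing is at y = 0; one x-axis crossing is at x = 0.
3. Together with the visible shape, these determine p as stated.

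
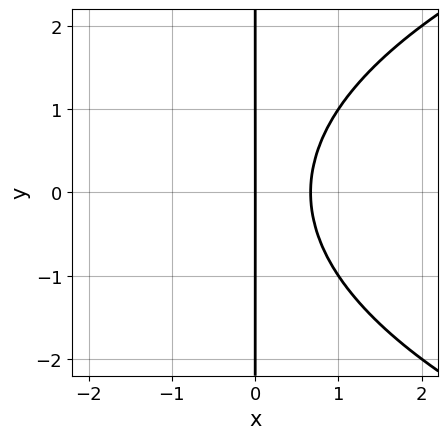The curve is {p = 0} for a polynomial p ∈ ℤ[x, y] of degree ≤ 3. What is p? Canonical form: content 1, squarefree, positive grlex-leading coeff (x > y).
(a) The degree is 3 — no degree-2 curve has this shape.
(b) Symmetries: it's symmetric under y → −y, forcing even powers of y.
(c) From the axis intercepts and sections: it crosses the x-axis at the gridline x = 0; the visible y-axis segment lies entirely on the curve.
(d) Solving for integer coefficients yields p as stated.

x*y^2 - 3*x^2 + 2*x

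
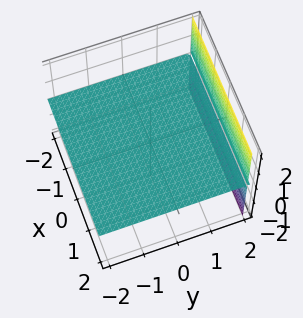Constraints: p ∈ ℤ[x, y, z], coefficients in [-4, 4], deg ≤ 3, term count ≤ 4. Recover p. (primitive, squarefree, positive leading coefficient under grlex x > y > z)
First, I count 2 distinct pieces.
Next, degree: the shape is more complex than any degree-1 surface, so deg p = 2.
Then, from the visible intercepts: it crosses the z-axis at the gridline z = 0; the visible y-axis segment lies entirely on the surface.
Finally, solving for integer coefficients yields p as stated.

y*z - 2*z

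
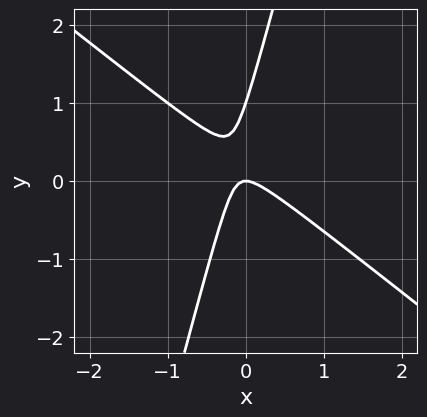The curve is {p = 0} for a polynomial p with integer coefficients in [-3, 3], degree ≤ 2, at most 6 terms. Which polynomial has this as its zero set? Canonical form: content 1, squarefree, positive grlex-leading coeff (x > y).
Degree: a generic line meets the curve in up to 2 points, so deg p = 2.
Against the integer gridlines: it crosses the x-axis at the gridline x = 0; among the integer gridlines, it crosses the y-axis at y ∈ {0, 1}.
Matching integer coefficients to the picture gives p.

3*x^2 + 3*x*y - y^2 + y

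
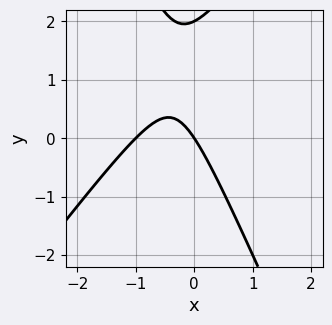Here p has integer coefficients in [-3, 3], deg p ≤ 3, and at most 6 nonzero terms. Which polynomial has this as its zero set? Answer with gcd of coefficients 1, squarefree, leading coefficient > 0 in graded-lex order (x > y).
3*x^2 - x*y - y^2 + 3*x + 2*y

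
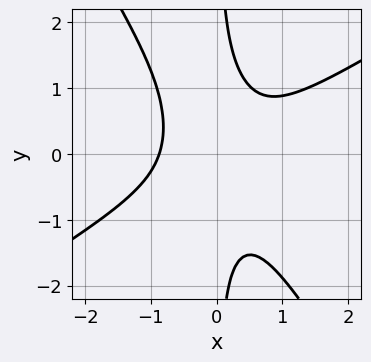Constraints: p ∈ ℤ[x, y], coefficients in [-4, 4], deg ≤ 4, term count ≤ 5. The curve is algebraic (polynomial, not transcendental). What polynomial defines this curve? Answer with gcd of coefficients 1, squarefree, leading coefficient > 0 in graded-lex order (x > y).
1. deg p = 3.
2. Reading off the gridlines: the curve avoids every integer y-axis point in the box.
3. Fitting integer coefficients to these (and the overall shape) gives p.

3*x^3 - 3*x^2*y - 3*x*y^2 + 2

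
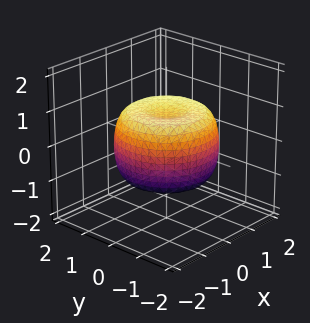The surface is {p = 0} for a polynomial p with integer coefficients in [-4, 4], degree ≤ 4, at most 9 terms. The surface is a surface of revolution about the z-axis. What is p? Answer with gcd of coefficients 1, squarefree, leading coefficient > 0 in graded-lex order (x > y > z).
(a) The degree is 4 — the shape is more complex than any degree-3 surface.
(b) Symmetries: the surface is invariant under rotation about z: p = q(x² + y², z).
(c) Observable constraints: a circular section at z = -1 has radius between 0 and 1.
(d) Solving for integer coefficients yields p as stated.

2*x^4 + 4*x^2*y^2 + 2*y^4 - 3*x^2 - 3*y^2 + 3*z^2 - 2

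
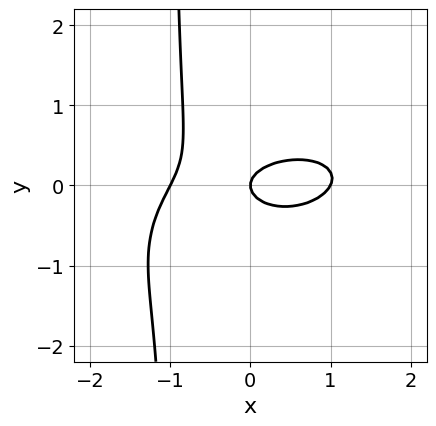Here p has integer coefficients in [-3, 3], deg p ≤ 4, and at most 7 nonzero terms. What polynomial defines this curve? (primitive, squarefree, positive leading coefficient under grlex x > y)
x^3 - x^2*y + 3*x*y^2 + 3*y^2 - x

(a) Degree: a generic line meets the curve in up to 3 points, so deg p = 3.
(b) Against the integer gridlines: it meets the y-axis at y = 0 (among the integer gridlines); among the integer gridlines, it crosses the x-axis at x ∈ {-1, 0, 1}.
(c) These observations pin down the coefficients.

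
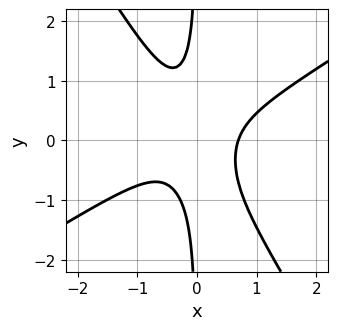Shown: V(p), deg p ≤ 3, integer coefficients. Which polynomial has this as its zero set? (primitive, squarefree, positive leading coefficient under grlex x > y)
(a) Degree: no degree-2 curve has this shape, so deg p = 3.
(b) Against the integer gridlines: no y-intercept at any integer in the box.
(c) Fitting integer coefficients to these (and the overall shape) gives p.

3*x^3 - 3*x^2*y - 3*x*y^2 - 1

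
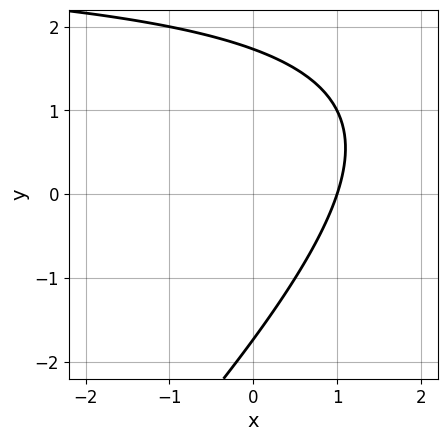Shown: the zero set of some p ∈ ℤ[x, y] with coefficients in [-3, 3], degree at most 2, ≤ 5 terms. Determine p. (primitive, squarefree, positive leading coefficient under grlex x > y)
Degree: a generic line meets the curve in up to 2 points, so deg p = 2.
From the visible intercepts: one x-axis crossing is at x = 1.
Matching integer coefficients to the picture gives p.

x*y - y^2 - 3*x + 3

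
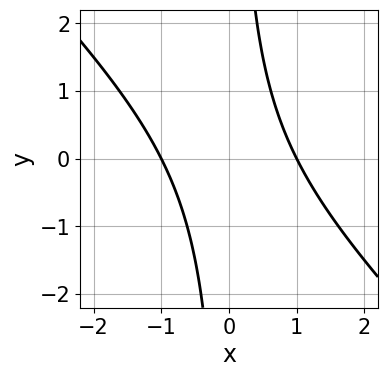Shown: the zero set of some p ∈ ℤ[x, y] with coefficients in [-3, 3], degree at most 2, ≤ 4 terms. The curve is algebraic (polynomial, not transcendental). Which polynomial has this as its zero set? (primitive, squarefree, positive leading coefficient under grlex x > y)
x^2 + x*y - 1

1. The degree is 2 — no degree-1 curve has this shape.
2. From the visible intercepts: it misses every integer gridline on the y-axis; among the integer gridlines, it crosses the x-axis at x ∈ {-1, 1}.
3. Solving for integer coefficients yields p as stated.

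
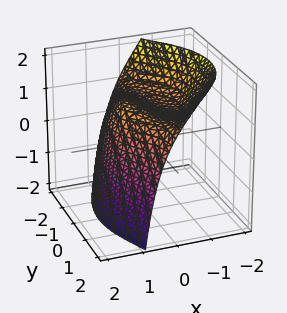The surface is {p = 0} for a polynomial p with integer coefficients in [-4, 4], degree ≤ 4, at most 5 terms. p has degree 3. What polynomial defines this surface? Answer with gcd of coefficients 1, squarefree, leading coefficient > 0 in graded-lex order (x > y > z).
First, degree: a generic line meets the surface in up to 3 points, so deg p = 3.
Next, observable constraints: no y-intercept at any integer in the box; one z-axis crossing is at z = 1.
Finally, together with the visible shape, these determine p as stated.

x^3 + x*y^2 - x*z + 2*z - 2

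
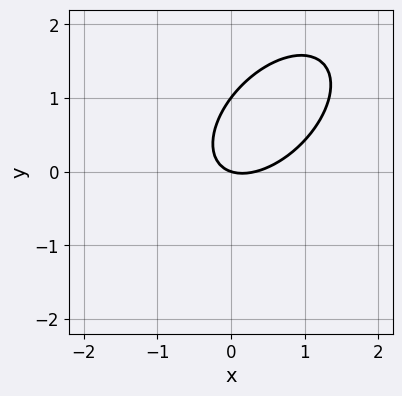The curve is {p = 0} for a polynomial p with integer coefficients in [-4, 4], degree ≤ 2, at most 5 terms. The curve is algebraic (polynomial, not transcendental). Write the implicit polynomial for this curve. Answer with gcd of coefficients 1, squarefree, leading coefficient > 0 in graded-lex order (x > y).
deg p = 2. No degree-1 curve has this shape.
Observable constraints: the y-axis gridline crossings are at y ∈ {0, 1}; it crosses the x-axis at the gridline x = 0.
Matching integer coefficients to the picture gives p.

3*x^2 - 3*x*y + 3*y^2 - x - 3*y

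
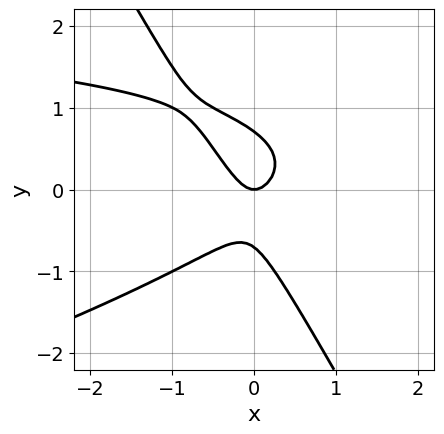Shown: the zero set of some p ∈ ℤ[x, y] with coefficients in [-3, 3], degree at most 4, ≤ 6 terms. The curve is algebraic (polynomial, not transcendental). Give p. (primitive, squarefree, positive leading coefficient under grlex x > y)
x^2*y - 3*x*y^2 - 2*y^3 - 3*x^2 + y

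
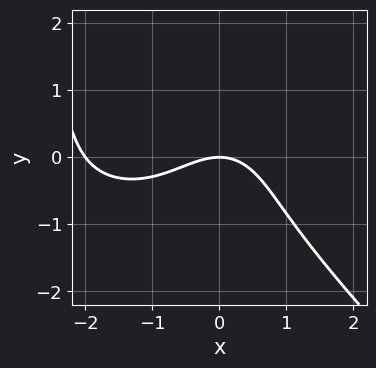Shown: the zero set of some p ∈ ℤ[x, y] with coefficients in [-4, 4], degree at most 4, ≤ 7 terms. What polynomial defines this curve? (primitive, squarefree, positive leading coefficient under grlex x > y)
x^3 + x*y^2 + 2*y^3 + 2*x^2 + 3*y

(a) Degree: no degree-2 curve has this shape, so deg p = 3.
(b) Reading off the gridlines: among the integer gridlines, it crosses the x-axis at x ∈ {-2, 0}; it crosses the y-axis at the gridline y = 0.
(c) Together with the visible shape, these determine p as stated.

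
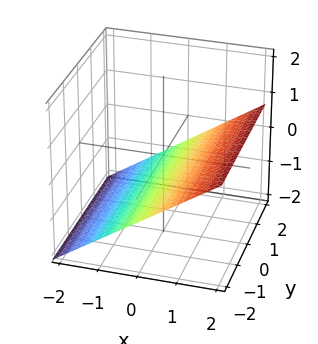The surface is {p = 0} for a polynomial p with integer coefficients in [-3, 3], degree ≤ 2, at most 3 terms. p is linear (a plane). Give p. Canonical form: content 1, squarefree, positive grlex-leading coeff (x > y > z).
2*x - 3*z - 2

First, deg p = 1. Every cross-section is a straight line — this is a plane.
Then, observable constraints: no y-intercept at any integer in the box; one x-axis crossing is at x = 1.
Finally, these observations pin down the coefficients.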